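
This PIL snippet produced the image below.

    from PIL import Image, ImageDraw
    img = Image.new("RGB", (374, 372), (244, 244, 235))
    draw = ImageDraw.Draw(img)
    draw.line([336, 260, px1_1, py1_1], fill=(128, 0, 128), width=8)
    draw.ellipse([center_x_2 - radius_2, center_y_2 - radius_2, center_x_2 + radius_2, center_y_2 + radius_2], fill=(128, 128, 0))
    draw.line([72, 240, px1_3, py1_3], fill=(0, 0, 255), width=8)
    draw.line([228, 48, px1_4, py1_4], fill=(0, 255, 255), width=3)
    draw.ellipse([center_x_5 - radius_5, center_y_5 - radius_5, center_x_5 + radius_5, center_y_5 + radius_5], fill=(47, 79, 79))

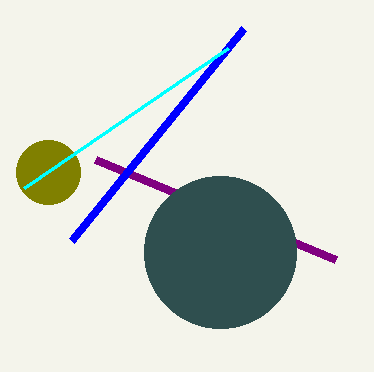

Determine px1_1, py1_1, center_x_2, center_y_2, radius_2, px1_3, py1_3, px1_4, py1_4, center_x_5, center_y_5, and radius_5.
px1_1 = 96, py1_1 = 160, center_x_2 = 48, center_y_2 = 172, radius_2 = 32, px1_3 = 244, py1_3 = 28, px1_4 = 24, py1_4 = 188, center_x_5 = 220, center_y_5 = 252, radius_5 = 76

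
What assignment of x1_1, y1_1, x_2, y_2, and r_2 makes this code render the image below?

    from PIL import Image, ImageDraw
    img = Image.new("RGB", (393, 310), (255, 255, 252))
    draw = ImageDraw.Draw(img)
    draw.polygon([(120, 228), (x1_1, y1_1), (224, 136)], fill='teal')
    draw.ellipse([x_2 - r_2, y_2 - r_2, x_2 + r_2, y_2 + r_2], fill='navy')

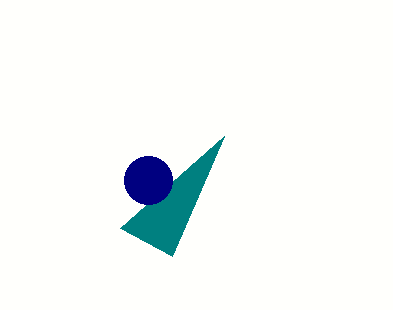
x1_1 = 172, y1_1 = 256, x_2 = 148, y_2 = 180, r_2 = 24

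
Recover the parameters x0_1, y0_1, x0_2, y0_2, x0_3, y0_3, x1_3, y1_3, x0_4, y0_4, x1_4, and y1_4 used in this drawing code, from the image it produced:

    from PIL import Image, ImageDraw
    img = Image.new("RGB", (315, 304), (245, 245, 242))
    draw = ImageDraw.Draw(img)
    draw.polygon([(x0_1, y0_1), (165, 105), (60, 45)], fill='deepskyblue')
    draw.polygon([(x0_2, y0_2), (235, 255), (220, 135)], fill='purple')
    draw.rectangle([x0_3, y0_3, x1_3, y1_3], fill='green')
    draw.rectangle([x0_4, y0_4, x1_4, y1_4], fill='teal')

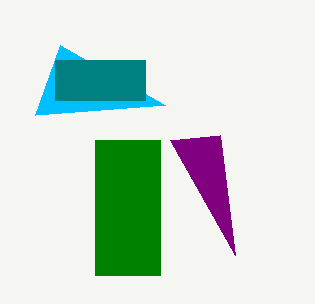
x0_1 = 35; y0_1 = 115; x0_2 = 170; y0_2 = 140; x0_3 = 95; y0_3 = 140; x1_3 = 160; y1_3 = 275; x0_4 = 55; y0_4 = 60; x1_4 = 145; y1_4 = 100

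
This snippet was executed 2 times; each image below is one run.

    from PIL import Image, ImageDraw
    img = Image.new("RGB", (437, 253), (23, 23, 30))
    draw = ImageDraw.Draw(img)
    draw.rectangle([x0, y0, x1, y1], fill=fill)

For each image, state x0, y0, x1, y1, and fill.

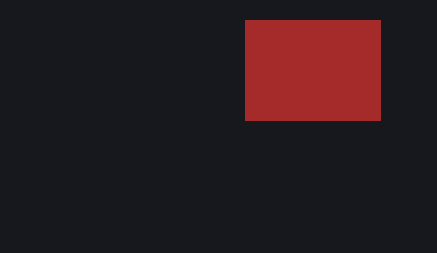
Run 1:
x0 = 245; y0 = 20; x1 = 380; y1 = 120; fill = 'brown'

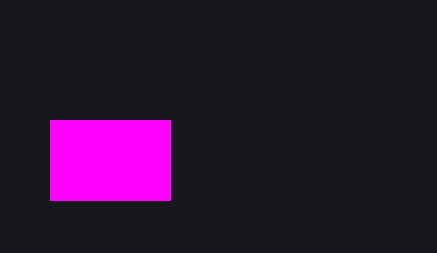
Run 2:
x0 = 50; y0 = 120; x1 = 170; y1 = 200; fill = 'magenta'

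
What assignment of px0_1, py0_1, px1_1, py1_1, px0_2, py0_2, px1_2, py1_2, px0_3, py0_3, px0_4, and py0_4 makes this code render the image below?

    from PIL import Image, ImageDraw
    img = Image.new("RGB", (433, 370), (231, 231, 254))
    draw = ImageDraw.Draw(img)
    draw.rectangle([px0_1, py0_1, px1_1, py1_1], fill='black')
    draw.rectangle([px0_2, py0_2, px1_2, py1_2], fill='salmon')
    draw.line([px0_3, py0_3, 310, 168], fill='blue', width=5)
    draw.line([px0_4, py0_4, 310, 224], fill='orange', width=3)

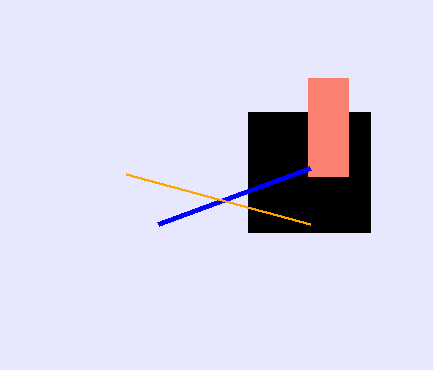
px0_1 = 248
py0_1 = 112
px1_1 = 370
py1_1 = 232
px0_2 = 308
py0_2 = 78
px1_2 = 348
py1_2 = 176
px0_3 = 158
py0_3 = 224
px0_4 = 126
py0_4 = 174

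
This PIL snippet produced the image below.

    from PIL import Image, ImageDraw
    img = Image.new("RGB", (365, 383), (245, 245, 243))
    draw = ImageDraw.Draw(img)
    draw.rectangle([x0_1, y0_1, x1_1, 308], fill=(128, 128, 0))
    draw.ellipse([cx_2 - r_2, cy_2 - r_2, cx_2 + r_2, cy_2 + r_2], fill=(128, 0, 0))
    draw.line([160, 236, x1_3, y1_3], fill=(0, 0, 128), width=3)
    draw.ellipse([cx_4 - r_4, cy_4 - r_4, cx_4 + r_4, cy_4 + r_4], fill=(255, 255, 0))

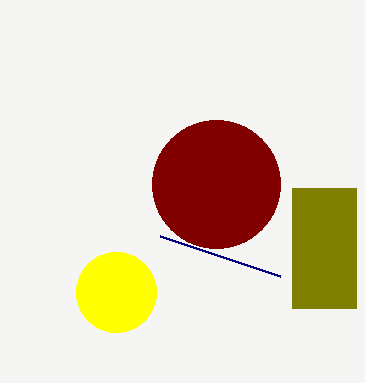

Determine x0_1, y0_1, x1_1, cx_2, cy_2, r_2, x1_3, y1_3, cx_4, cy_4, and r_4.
x0_1 = 292
y0_1 = 188
x1_1 = 356
cx_2 = 216
cy_2 = 184
r_2 = 64
x1_3 = 280
y1_3 = 276
cx_4 = 116
cy_4 = 292
r_4 = 40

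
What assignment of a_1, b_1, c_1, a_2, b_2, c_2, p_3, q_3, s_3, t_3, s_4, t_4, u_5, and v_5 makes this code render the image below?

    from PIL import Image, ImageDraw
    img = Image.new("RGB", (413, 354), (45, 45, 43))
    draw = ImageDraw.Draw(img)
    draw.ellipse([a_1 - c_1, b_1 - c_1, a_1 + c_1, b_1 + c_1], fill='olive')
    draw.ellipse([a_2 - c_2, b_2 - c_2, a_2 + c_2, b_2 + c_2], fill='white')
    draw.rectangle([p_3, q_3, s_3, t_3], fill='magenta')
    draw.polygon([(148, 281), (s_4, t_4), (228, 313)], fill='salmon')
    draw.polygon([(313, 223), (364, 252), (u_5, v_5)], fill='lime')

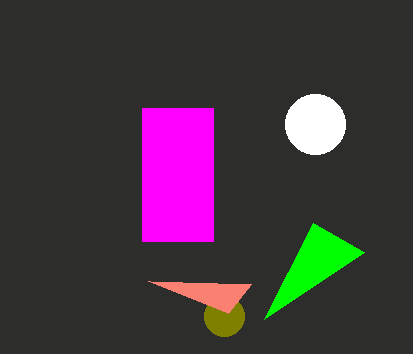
a_1 = 224
b_1 = 316
c_1 = 20
a_2 = 315
b_2 = 124
c_2 = 30
p_3 = 142
q_3 = 108
s_3 = 213
t_3 = 241
s_4 = 251
t_4 = 284
u_5 = 264
v_5 = 319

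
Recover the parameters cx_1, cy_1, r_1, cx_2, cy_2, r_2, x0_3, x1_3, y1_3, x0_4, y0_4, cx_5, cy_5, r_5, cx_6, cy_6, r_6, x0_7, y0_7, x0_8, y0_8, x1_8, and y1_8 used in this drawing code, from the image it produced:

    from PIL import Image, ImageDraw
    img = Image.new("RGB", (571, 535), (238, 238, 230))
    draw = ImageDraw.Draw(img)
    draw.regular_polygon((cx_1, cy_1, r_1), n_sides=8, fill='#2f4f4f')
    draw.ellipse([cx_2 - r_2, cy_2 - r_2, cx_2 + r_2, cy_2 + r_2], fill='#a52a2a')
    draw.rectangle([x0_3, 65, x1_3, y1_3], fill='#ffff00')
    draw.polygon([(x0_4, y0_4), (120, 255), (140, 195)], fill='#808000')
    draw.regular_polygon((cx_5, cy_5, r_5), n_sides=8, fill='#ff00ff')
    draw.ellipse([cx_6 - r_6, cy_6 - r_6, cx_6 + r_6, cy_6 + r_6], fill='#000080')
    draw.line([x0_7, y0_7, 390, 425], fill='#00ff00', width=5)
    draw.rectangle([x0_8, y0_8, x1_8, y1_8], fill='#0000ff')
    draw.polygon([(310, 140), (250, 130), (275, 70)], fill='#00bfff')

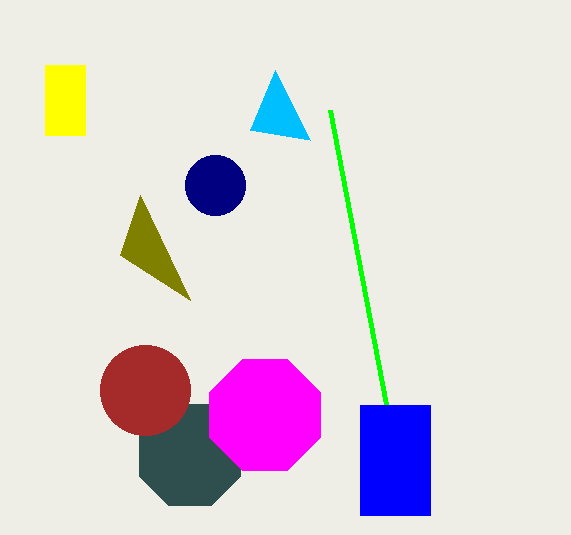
cx_1 = 190
cy_1 = 455
r_1 = 55
cx_2 = 145
cy_2 = 390
r_2 = 45
x0_3 = 45
x1_3 = 85
y1_3 = 135
x0_4 = 190
y0_4 = 300
cx_5 = 265
cy_5 = 415
r_5 = 60
cx_6 = 215
cy_6 = 185
r_6 = 30
x0_7 = 330
y0_7 = 110
x0_8 = 360
y0_8 = 405
x1_8 = 430
y1_8 = 515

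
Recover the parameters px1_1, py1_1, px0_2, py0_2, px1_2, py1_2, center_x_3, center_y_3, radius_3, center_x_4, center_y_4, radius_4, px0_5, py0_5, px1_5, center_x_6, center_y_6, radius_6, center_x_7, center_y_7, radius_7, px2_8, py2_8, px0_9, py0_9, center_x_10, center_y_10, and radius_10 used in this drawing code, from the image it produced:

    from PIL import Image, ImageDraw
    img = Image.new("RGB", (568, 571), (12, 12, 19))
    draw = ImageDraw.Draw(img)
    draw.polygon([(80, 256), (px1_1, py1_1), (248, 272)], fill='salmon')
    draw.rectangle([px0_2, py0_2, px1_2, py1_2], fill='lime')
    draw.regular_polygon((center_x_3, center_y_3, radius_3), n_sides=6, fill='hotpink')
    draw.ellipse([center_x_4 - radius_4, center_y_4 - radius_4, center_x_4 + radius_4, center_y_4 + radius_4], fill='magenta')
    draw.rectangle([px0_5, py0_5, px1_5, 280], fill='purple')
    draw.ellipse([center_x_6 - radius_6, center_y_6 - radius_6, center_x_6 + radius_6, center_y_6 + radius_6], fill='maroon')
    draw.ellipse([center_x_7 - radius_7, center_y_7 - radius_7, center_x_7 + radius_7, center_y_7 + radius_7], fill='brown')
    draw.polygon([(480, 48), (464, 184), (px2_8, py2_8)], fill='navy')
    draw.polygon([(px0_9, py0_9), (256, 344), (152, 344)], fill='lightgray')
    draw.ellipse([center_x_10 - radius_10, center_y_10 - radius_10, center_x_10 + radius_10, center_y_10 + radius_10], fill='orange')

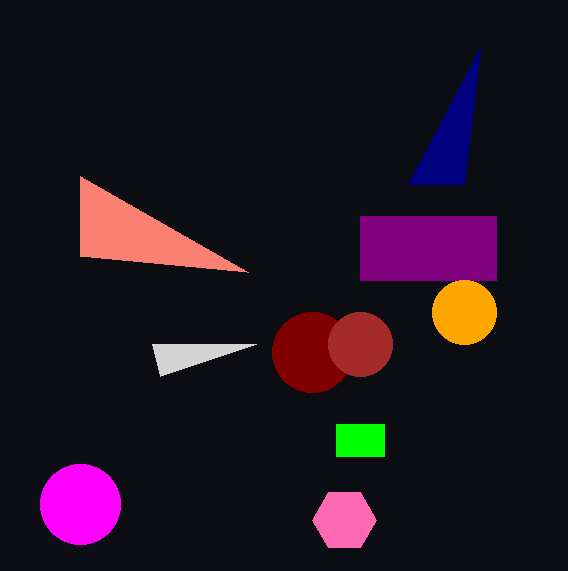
px1_1 = 80
py1_1 = 176
px0_2 = 336
py0_2 = 424
px1_2 = 384
py1_2 = 456
center_x_3 = 344
center_y_3 = 520
radius_3 = 32
center_x_4 = 80
center_y_4 = 504
radius_4 = 40
px0_5 = 360
py0_5 = 216
px1_5 = 496
center_x_6 = 312
center_y_6 = 352
radius_6 = 40
center_x_7 = 360
center_y_7 = 344
radius_7 = 32
px2_8 = 408
py2_8 = 184
px0_9 = 160
py0_9 = 376
center_x_10 = 464
center_y_10 = 312
radius_10 = 32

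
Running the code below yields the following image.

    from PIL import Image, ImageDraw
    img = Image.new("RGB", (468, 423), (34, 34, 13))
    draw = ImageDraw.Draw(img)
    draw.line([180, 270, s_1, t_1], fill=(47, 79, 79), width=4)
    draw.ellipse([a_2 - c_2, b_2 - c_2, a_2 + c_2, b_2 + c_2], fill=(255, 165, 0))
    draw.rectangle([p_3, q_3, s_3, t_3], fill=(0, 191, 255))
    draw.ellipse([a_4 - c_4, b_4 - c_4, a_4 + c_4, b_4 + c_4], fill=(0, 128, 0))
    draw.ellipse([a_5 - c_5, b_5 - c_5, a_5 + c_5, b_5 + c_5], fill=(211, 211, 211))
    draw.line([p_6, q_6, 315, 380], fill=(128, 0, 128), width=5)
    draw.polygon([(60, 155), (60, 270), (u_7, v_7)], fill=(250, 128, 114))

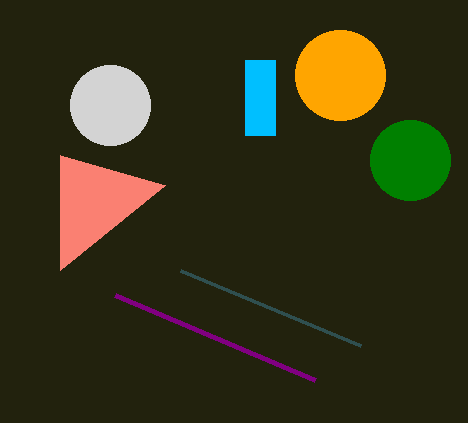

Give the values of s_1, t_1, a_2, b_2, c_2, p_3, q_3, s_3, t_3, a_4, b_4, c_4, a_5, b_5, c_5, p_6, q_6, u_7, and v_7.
s_1 = 360; t_1 = 345; a_2 = 340; b_2 = 75; c_2 = 45; p_3 = 245; q_3 = 60; s_3 = 275; t_3 = 135; a_4 = 410; b_4 = 160; c_4 = 40; a_5 = 110; b_5 = 105; c_5 = 40; p_6 = 115; q_6 = 295; u_7 = 165; v_7 = 185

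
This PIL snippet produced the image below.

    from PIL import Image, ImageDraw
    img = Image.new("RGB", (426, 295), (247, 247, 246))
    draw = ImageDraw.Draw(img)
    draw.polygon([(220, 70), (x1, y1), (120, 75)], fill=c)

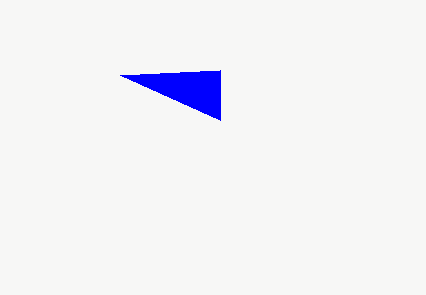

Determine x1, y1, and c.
x1 = 220
y1 = 120
c = 'blue'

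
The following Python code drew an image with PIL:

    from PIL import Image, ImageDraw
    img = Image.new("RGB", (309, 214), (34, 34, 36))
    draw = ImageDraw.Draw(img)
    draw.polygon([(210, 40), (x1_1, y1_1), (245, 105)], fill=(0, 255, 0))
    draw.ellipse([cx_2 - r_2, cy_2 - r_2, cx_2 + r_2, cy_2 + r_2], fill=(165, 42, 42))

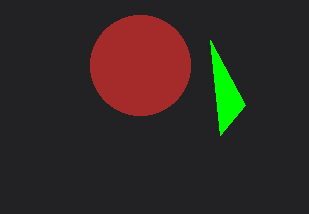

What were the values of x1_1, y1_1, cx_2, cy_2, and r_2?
x1_1 = 220, y1_1 = 135, cx_2 = 140, cy_2 = 65, r_2 = 50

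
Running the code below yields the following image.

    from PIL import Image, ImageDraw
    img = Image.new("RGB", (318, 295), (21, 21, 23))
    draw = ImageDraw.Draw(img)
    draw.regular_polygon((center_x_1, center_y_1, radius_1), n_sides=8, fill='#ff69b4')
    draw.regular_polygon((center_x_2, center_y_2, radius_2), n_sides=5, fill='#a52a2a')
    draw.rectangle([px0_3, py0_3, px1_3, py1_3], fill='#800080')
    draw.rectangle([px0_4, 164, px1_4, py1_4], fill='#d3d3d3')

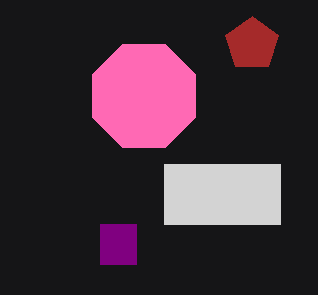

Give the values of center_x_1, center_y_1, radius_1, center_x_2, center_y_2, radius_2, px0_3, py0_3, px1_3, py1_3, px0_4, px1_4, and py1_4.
center_x_1 = 144, center_y_1 = 96, radius_1 = 56, center_x_2 = 252, center_y_2 = 44, radius_2 = 28, px0_3 = 100, py0_3 = 224, px1_3 = 136, py1_3 = 264, px0_4 = 164, px1_4 = 280, py1_4 = 224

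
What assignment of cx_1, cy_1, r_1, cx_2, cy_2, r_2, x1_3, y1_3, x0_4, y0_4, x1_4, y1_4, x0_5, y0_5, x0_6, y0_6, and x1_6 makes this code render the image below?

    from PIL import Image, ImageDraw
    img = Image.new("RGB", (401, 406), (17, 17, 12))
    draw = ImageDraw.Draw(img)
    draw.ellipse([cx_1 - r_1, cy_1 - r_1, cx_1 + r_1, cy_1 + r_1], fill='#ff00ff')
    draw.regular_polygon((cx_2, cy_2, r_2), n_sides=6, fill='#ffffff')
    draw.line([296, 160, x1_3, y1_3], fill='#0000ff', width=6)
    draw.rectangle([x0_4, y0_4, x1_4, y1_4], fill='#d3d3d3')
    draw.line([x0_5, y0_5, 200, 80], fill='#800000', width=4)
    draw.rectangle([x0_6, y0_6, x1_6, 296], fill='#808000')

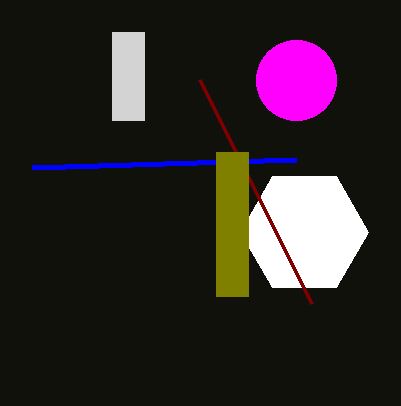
cx_1 = 296; cy_1 = 80; r_1 = 40; cx_2 = 304; cy_2 = 232; r_2 = 64; x1_3 = 32; y1_3 = 168; x0_4 = 112; y0_4 = 32; x1_4 = 144; y1_4 = 120; x0_5 = 312; y0_5 = 304; x0_6 = 216; y0_6 = 152; x1_6 = 248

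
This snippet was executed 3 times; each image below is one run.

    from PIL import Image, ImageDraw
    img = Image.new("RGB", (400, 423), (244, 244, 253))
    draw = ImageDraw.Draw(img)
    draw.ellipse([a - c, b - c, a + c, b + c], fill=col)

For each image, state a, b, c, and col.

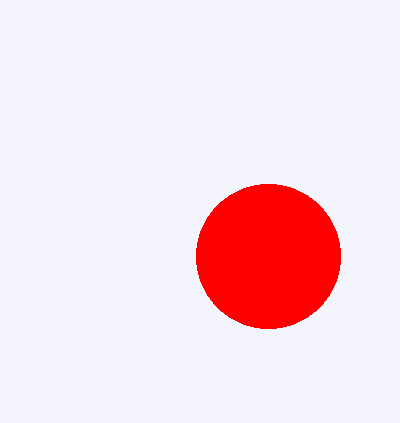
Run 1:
a = 268; b = 256; c = 72; col = 'red'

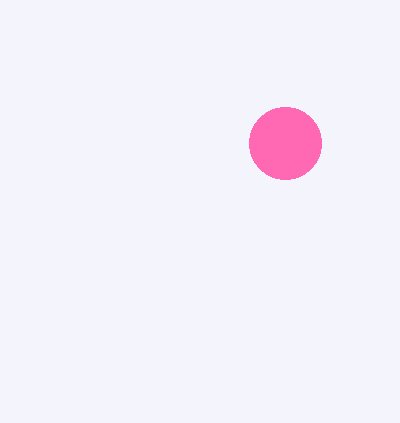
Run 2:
a = 285, b = 143, c = 36, col = 'hotpink'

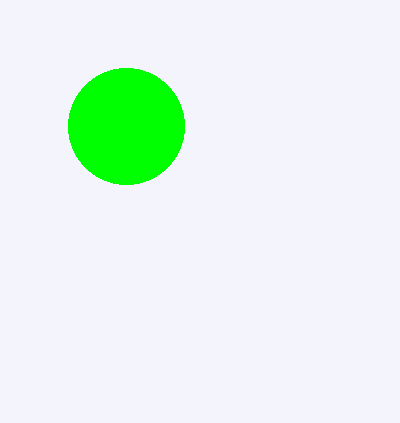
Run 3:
a = 126, b = 126, c = 58, col = 'lime'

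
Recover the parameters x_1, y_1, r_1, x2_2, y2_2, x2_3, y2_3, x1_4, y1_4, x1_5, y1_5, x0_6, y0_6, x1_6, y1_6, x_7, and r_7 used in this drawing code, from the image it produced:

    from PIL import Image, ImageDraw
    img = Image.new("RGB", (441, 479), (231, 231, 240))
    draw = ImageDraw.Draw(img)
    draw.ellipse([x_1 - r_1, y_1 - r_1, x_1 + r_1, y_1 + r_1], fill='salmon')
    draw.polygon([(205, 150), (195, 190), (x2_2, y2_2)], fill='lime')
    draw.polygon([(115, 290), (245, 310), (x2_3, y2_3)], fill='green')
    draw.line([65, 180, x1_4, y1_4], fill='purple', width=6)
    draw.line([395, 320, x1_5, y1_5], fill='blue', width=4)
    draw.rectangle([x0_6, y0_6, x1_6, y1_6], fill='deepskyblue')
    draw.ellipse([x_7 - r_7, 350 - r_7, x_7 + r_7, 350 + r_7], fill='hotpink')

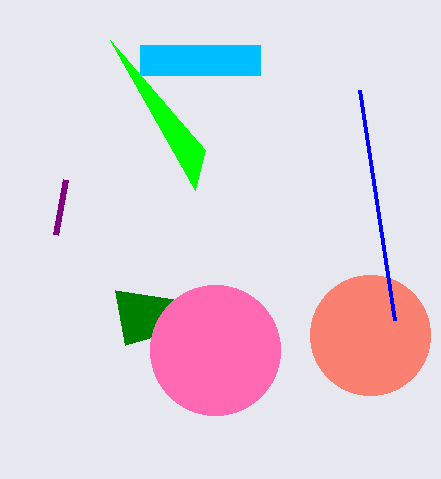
x_1 = 370, y_1 = 335, r_1 = 60, x2_2 = 110, y2_2 = 40, x2_3 = 125, y2_3 = 345, x1_4 = 55, y1_4 = 235, x1_5 = 360, y1_5 = 90, x0_6 = 140, y0_6 = 45, x1_6 = 260, y1_6 = 75, x_7 = 215, r_7 = 65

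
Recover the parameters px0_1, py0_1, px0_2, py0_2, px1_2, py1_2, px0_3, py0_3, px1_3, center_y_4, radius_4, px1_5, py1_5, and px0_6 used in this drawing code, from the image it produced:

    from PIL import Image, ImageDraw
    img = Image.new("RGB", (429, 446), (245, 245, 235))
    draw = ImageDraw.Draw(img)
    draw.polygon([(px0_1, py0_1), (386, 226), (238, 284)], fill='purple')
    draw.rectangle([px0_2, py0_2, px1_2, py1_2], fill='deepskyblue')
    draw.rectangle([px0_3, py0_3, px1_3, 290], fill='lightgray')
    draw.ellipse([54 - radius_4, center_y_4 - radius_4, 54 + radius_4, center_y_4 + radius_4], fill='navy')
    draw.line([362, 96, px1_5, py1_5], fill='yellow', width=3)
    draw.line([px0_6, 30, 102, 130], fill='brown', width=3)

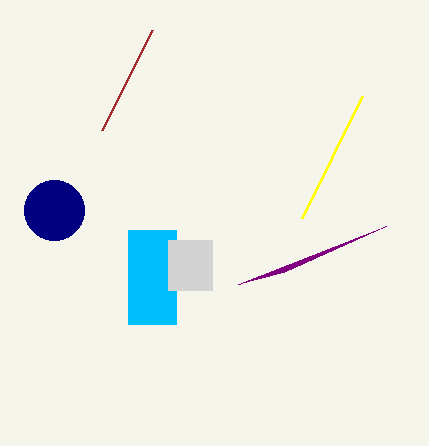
px0_1 = 284; py0_1 = 272; px0_2 = 128; py0_2 = 230; px1_2 = 176; py1_2 = 324; px0_3 = 168; py0_3 = 240; px1_3 = 212; center_y_4 = 210; radius_4 = 30; px1_5 = 302; py1_5 = 218; px0_6 = 152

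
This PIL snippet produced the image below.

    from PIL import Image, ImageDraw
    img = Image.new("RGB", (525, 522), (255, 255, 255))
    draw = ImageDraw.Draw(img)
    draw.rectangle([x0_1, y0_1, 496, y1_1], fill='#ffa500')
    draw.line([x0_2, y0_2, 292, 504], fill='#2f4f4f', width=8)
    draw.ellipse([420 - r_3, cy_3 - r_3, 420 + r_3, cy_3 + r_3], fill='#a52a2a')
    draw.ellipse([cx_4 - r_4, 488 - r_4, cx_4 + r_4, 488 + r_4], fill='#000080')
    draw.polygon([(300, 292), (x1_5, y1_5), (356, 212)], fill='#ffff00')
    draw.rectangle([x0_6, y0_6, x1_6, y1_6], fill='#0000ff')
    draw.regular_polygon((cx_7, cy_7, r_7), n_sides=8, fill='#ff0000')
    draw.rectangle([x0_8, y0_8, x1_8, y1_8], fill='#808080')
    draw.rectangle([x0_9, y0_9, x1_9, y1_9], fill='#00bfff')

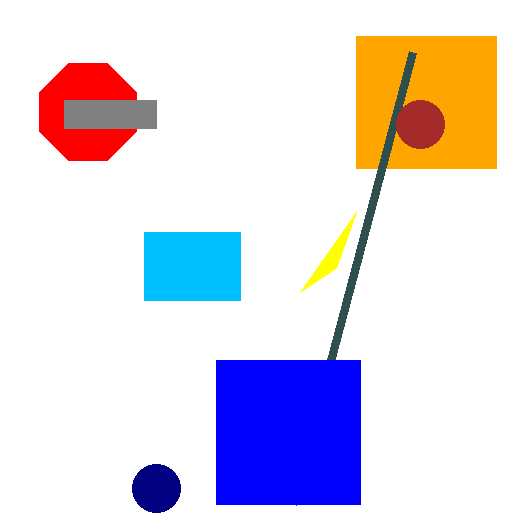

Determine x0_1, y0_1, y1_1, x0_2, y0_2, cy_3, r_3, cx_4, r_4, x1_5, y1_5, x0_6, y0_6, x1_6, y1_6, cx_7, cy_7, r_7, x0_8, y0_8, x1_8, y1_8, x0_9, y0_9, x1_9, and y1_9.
x0_1 = 356
y0_1 = 36
y1_1 = 168
x0_2 = 412
y0_2 = 52
cy_3 = 124
r_3 = 24
cx_4 = 156
r_4 = 24
x1_5 = 336
y1_5 = 268
x0_6 = 216
y0_6 = 360
x1_6 = 360
y1_6 = 504
cx_7 = 88
cy_7 = 112
r_7 = 52
x0_8 = 64
y0_8 = 100
x1_8 = 156
y1_8 = 128
x0_9 = 144
y0_9 = 232
x1_9 = 240
y1_9 = 300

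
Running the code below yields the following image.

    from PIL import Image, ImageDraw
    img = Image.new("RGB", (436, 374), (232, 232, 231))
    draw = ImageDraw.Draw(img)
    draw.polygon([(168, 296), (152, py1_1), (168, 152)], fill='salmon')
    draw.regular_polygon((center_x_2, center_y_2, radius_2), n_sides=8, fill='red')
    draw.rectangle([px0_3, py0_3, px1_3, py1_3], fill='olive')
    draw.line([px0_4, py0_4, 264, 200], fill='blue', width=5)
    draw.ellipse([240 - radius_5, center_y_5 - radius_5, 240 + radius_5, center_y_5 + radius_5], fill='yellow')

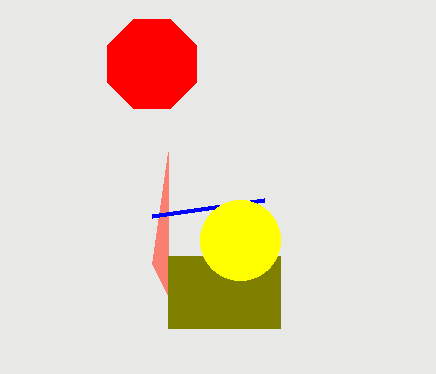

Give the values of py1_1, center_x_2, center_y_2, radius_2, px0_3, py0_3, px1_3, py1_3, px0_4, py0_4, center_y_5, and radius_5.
py1_1 = 264
center_x_2 = 152
center_y_2 = 64
radius_2 = 48
px0_3 = 168
py0_3 = 256
px1_3 = 280
py1_3 = 328
px0_4 = 152
py0_4 = 216
center_y_5 = 240
radius_5 = 40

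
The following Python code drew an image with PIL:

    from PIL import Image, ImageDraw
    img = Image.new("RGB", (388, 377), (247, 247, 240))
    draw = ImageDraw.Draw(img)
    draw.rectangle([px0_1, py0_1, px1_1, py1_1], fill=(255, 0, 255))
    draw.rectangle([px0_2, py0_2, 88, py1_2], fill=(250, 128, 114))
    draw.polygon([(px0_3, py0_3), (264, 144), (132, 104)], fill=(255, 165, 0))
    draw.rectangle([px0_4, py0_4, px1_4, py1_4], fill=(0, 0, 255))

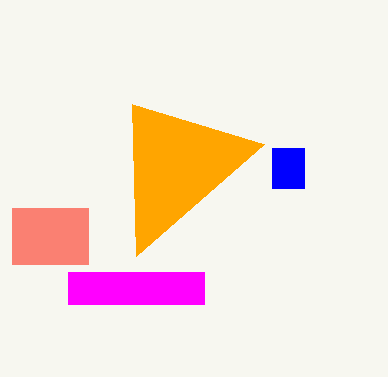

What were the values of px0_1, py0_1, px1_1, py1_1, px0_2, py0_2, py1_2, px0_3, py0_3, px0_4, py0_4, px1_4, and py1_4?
px0_1 = 68
py0_1 = 272
px1_1 = 204
py1_1 = 304
px0_2 = 12
py0_2 = 208
py1_2 = 264
px0_3 = 136
py0_3 = 256
px0_4 = 272
py0_4 = 148
px1_4 = 304
py1_4 = 188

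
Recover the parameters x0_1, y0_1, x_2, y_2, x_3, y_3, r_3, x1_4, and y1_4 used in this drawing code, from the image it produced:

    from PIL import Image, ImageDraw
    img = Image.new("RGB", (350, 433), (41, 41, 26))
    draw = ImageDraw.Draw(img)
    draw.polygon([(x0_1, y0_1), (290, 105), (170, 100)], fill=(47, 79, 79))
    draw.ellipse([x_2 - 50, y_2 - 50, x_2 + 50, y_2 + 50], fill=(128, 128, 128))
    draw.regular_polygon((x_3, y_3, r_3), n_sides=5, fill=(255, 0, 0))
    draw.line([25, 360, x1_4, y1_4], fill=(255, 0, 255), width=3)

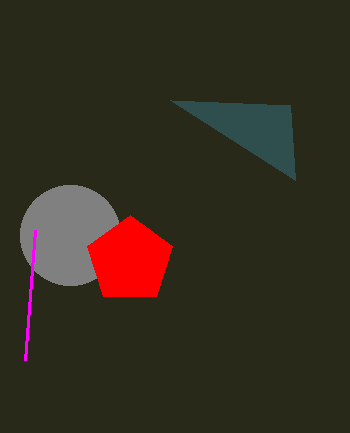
x0_1 = 295
y0_1 = 180
x_2 = 70
y_2 = 235
x_3 = 130
y_3 = 260
r_3 = 45
x1_4 = 35
y1_4 = 230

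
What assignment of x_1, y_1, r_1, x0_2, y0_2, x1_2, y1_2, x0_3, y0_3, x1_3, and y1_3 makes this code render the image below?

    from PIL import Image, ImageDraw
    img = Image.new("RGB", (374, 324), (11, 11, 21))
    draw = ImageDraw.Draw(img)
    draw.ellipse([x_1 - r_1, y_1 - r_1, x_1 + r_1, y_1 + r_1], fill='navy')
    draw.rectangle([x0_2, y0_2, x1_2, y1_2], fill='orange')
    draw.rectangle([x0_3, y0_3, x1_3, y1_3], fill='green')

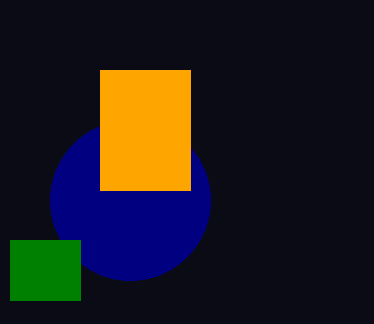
x_1 = 130; y_1 = 200; r_1 = 80; x0_2 = 100; y0_2 = 70; x1_2 = 190; y1_2 = 190; x0_3 = 10; y0_3 = 240; x1_3 = 80; y1_3 = 300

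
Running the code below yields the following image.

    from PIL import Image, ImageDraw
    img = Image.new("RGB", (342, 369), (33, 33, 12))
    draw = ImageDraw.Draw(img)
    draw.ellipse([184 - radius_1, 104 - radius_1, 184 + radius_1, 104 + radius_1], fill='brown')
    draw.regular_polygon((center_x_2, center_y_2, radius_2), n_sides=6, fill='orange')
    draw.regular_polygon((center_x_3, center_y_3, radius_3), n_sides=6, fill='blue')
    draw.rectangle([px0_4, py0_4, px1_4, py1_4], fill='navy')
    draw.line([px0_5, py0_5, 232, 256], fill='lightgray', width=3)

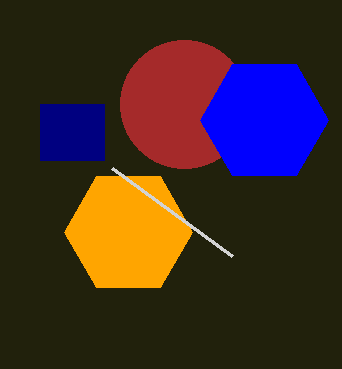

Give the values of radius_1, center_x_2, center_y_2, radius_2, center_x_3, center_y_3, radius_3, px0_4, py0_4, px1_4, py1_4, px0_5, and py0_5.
radius_1 = 64; center_x_2 = 128; center_y_2 = 232; radius_2 = 64; center_x_3 = 264; center_y_3 = 120; radius_3 = 64; px0_4 = 40; py0_4 = 104; px1_4 = 104; py1_4 = 160; px0_5 = 112; py0_5 = 168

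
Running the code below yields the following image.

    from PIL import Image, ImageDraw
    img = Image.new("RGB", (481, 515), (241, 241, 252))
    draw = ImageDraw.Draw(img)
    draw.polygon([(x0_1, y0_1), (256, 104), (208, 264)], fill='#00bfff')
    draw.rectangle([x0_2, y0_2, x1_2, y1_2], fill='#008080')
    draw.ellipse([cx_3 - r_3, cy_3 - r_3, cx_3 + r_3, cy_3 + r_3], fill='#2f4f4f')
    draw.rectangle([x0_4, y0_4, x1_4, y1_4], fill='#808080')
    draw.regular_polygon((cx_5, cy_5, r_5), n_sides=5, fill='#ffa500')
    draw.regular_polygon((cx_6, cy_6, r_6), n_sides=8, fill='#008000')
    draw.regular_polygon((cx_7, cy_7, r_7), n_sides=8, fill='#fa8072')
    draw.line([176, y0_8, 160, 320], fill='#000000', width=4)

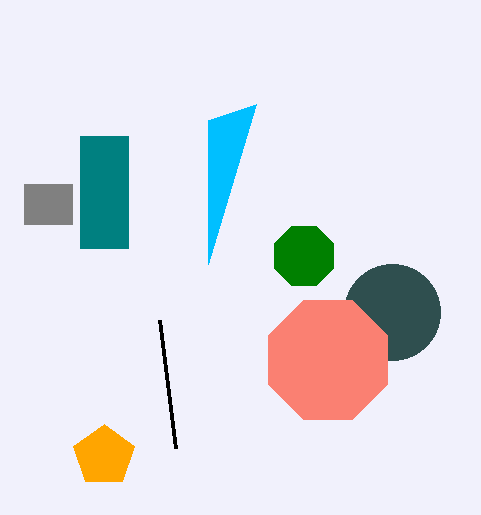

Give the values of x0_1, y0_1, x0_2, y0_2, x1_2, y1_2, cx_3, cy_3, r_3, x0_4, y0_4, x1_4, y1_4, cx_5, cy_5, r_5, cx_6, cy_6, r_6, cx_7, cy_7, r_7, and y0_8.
x0_1 = 208; y0_1 = 120; x0_2 = 80; y0_2 = 136; x1_2 = 128; y1_2 = 248; cx_3 = 392; cy_3 = 312; r_3 = 48; x0_4 = 24; y0_4 = 184; x1_4 = 72; y1_4 = 224; cx_5 = 104; cy_5 = 456; r_5 = 32; cx_6 = 304; cy_6 = 256; r_6 = 32; cx_7 = 328; cy_7 = 360; r_7 = 64; y0_8 = 448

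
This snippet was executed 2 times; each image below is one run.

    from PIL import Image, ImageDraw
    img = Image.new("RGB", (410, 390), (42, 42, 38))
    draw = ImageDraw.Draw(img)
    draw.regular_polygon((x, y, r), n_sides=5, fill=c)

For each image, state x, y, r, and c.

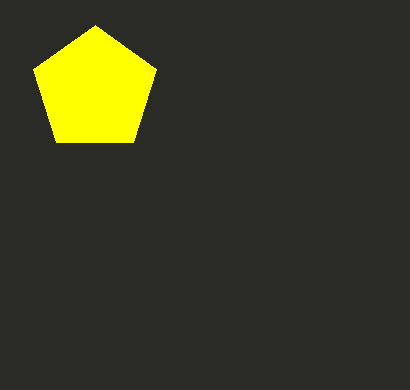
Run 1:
x = 95
y = 90
r = 65
c = 'yellow'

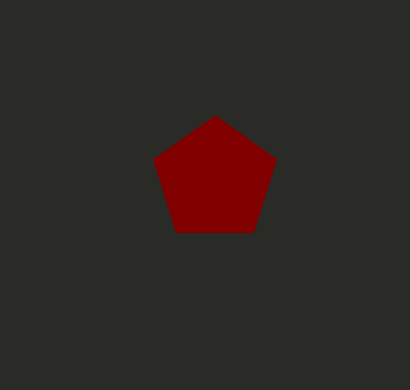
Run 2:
x = 215
y = 180
r = 65
c = 'maroon'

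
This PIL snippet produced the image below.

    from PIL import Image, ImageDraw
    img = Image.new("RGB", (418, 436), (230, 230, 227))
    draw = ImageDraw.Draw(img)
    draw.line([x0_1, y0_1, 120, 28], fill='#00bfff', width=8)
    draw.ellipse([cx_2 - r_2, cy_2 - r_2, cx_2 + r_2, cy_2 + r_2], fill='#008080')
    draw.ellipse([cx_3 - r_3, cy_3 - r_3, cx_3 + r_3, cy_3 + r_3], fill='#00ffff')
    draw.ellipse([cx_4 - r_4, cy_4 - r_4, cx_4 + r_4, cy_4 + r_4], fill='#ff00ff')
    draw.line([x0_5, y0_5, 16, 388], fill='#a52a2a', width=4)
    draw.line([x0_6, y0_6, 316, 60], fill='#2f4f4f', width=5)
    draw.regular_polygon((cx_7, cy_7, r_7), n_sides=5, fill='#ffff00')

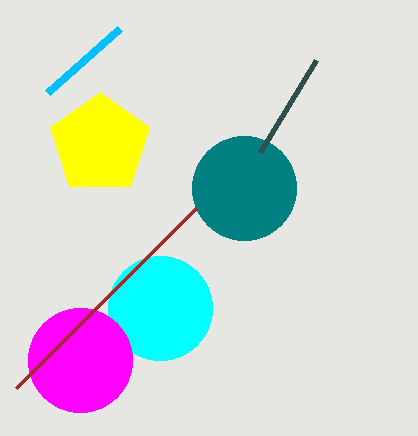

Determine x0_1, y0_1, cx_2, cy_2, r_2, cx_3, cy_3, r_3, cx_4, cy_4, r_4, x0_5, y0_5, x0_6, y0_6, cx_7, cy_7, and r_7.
x0_1 = 48, y0_1 = 92, cx_2 = 244, cy_2 = 188, r_2 = 52, cx_3 = 160, cy_3 = 308, r_3 = 52, cx_4 = 80, cy_4 = 360, r_4 = 52, x0_5 = 196, y0_5 = 208, x0_6 = 260, y0_6 = 152, cx_7 = 100, cy_7 = 144, r_7 = 52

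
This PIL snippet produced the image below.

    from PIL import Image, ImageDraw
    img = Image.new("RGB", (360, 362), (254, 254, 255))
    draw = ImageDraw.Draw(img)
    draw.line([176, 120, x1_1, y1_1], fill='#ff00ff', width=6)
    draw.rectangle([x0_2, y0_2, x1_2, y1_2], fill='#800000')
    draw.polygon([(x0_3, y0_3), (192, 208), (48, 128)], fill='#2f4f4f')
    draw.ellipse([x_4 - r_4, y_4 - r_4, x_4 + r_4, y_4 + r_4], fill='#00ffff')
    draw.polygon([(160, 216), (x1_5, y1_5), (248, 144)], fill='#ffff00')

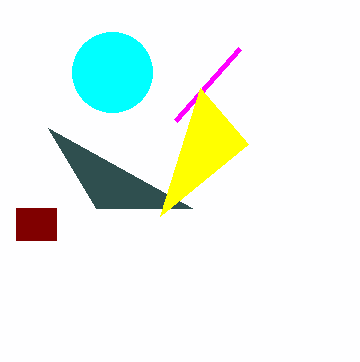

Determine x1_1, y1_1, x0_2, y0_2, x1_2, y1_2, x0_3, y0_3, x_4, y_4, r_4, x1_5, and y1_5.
x1_1 = 240
y1_1 = 48
x0_2 = 16
y0_2 = 208
x1_2 = 56
y1_2 = 240
x0_3 = 96
y0_3 = 208
x_4 = 112
y_4 = 72
r_4 = 40
x1_5 = 200
y1_5 = 88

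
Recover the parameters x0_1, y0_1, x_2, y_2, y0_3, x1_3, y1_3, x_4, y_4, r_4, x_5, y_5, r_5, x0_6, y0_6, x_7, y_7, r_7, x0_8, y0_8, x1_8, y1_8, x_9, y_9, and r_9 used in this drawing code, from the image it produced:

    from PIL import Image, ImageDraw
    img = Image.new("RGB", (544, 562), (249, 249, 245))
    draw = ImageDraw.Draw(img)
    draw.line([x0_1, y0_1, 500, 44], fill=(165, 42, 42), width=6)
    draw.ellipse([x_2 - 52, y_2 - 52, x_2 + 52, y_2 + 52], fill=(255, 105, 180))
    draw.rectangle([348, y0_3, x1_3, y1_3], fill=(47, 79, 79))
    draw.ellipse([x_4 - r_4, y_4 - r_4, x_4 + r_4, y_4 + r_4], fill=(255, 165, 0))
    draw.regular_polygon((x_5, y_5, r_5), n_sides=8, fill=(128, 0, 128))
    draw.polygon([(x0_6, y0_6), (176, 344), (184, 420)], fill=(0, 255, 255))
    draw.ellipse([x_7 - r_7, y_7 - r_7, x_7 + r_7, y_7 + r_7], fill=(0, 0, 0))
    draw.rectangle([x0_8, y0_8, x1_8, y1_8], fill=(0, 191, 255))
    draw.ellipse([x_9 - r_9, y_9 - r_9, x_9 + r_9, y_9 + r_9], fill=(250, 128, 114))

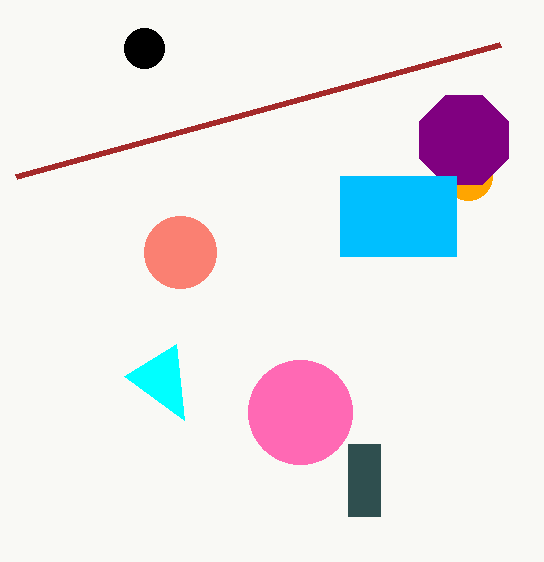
x0_1 = 16
y0_1 = 176
x_2 = 300
y_2 = 412
y0_3 = 444
x1_3 = 380
y1_3 = 516
x_4 = 468
y_4 = 176
r_4 = 24
x_5 = 464
y_5 = 140
r_5 = 48
x0_6 = 124
y0_6 = 376
x_7 = 144
y_7 = 48
r_7 = 20
x0_8 = 340
y0_8 = 176
x1_8 = 456
y1_8 = 256
x_9 = 180
y_9 = 252
r_9 = 36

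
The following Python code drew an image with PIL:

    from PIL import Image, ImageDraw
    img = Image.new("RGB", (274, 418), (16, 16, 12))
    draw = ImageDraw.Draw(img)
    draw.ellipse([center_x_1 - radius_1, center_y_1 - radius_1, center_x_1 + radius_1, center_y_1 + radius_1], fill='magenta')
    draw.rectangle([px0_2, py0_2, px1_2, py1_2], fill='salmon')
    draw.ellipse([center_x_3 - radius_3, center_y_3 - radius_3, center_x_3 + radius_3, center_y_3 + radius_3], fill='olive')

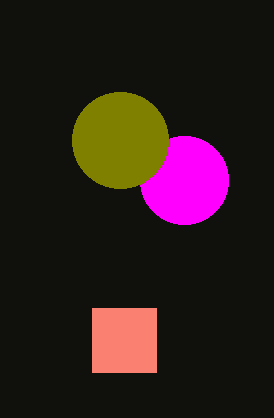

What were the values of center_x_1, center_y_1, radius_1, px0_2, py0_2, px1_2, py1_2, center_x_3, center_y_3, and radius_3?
center_x_1 = 184; center_y_1 = 180; radius_1 = 44; px0_2 = 92; py0_2 = 308; px1_2 = 156; py1_2 = 372; center_x_3 = 120; center_y_3 = 140; radius_3 = 48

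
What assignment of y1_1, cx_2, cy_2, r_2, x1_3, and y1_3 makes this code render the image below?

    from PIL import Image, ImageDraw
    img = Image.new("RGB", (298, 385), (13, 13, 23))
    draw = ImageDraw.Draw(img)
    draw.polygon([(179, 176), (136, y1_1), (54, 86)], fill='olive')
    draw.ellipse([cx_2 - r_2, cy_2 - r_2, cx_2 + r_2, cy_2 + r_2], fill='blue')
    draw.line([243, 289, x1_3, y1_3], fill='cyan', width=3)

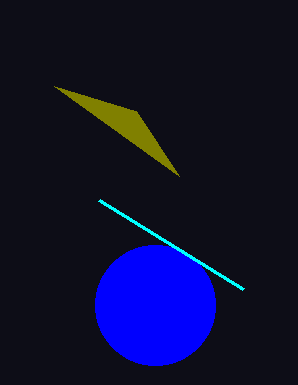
y1_1 = 111; cx_2 = 155; cy_2 = 305; r_2 = 60; x1_3 = 99; y1_3 = 200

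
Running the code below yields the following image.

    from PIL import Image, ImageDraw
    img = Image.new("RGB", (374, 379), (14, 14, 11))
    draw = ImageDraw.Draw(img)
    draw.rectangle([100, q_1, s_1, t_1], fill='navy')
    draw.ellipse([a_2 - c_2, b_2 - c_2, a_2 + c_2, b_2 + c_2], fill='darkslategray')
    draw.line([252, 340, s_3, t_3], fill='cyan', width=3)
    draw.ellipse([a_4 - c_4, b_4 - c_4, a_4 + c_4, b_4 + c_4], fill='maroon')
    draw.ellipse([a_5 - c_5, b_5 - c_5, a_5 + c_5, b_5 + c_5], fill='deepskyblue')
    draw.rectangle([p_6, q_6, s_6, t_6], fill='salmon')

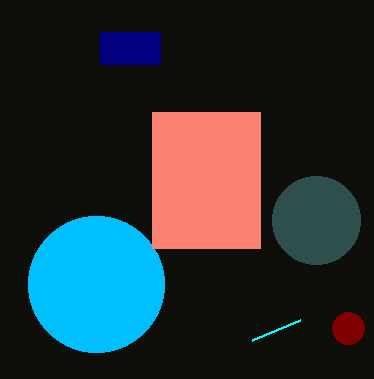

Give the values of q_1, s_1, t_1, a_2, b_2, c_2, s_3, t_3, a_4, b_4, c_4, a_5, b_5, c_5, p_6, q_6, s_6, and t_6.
q_1 = 32
s_1 = 160
t_1 = 64
a_2 = 316
b_2 = 220
c_2 = 44
s_3 = 300
t_3 = 320
a_4 = 348
b_4 = 328
c_4 = 16
a_5 = 96
b_5 = 284
c_5 = 68
p_6 = 152
q_6 = 112
s_6 = 260
t_6 = 248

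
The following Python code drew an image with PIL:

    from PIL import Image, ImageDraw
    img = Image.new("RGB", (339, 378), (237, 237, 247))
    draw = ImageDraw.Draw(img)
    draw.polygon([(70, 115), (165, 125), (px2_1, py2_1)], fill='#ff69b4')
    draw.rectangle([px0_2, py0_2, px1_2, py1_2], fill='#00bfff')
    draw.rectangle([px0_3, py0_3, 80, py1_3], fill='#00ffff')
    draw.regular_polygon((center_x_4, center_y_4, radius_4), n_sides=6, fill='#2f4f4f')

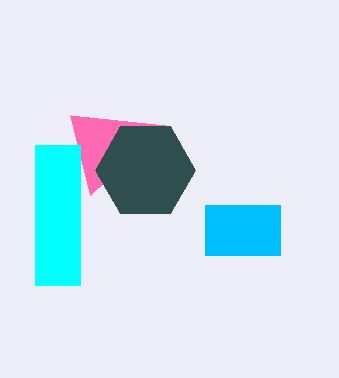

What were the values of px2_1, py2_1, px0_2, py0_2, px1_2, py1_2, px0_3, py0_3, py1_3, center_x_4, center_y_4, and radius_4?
px2_1 = 90, py2_1 = 195, px0_2 = 205, py0_2 = 205, px1_2 = 280, py1_2 = 255, px0_3 = 35, py0_3 = 145, py1_3 = 285, center_x_4 = 145, center_y_4 = 170, radius_4 = 50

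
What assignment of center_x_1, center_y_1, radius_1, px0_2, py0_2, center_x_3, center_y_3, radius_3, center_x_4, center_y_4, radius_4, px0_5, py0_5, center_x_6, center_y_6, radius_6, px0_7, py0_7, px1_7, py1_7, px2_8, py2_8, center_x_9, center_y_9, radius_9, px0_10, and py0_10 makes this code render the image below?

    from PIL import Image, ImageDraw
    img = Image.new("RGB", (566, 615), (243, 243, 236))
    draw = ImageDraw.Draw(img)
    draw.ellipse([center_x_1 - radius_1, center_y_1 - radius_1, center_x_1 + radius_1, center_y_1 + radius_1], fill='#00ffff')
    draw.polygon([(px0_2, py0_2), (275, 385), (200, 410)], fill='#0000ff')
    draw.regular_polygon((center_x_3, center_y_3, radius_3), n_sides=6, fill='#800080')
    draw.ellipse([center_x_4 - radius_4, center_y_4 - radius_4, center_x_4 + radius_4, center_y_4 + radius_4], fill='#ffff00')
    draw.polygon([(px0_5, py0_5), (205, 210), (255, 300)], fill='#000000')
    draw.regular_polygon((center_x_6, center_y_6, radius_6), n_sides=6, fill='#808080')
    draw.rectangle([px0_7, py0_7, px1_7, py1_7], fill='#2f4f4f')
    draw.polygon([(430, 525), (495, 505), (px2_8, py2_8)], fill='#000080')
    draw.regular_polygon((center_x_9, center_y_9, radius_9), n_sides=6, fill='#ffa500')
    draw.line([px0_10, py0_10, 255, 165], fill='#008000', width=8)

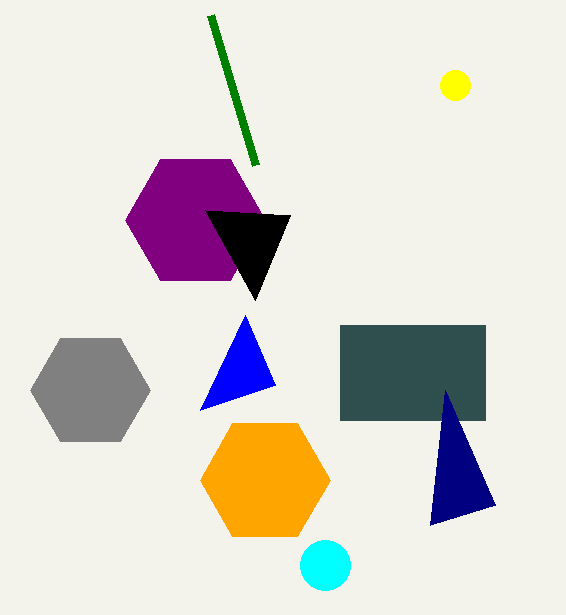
center_x_1 = 325
center_y_1 = 565
radius_1 = 25
px0_2 = 245
py0_2 = 315
center_x_3 = 195
center_y_3 = 220
radius_3 = 70
center_x_4 = 455
center_y_4 = 85
radius_4 = 15
px0_5 = 290
py0_5 = 215
center_x_6 = 90
center_y_6 = 390
radius_6 = 60
px0_7 = 340
py0_7 = 325
px1_7 = 485
py1_7 = 420
px2_8 = 445
py2_8 = 390
center_x_9 = 265
center_y_9 = 480
radius_9 = 65
px0_10 = 210
py0_10 = 15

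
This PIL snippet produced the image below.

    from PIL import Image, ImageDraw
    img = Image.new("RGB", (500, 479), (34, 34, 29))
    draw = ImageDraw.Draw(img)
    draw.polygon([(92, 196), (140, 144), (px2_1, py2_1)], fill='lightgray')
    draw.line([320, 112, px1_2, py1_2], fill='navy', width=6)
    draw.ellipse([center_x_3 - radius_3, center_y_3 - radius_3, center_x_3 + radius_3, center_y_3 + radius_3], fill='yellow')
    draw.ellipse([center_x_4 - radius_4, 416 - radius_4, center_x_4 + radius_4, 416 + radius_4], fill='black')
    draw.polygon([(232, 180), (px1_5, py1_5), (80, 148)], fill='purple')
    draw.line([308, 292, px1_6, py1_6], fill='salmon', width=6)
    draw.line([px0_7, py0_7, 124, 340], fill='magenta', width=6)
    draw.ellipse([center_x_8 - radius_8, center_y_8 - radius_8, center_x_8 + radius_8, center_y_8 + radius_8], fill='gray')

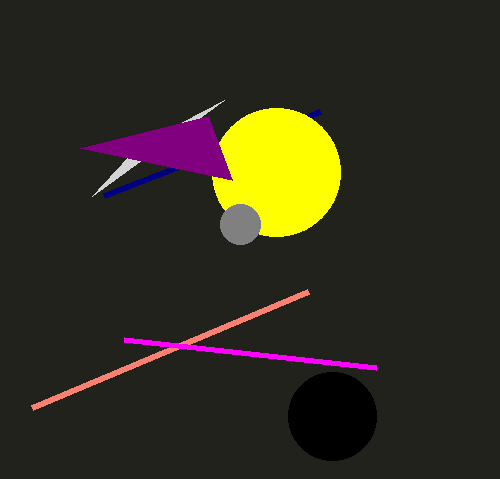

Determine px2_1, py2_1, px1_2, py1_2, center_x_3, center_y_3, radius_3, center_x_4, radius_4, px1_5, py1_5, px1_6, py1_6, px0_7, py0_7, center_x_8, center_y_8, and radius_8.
px2_1 = 224; py2_1 = 100; px1_2 = 104; py1_2 = 196; center_x_3 = 276; center_y_3 = 172; radius_3 = 64; center_x_4 = 332; radius_4 = 44; px1_5 = 208; py1_5 = 116; px1_6 = 32; py1_6 = 408; px0_7 = 376; py0_7 = 368; center_x_8 = 240; center_y_8 = 224; radius_8 = 20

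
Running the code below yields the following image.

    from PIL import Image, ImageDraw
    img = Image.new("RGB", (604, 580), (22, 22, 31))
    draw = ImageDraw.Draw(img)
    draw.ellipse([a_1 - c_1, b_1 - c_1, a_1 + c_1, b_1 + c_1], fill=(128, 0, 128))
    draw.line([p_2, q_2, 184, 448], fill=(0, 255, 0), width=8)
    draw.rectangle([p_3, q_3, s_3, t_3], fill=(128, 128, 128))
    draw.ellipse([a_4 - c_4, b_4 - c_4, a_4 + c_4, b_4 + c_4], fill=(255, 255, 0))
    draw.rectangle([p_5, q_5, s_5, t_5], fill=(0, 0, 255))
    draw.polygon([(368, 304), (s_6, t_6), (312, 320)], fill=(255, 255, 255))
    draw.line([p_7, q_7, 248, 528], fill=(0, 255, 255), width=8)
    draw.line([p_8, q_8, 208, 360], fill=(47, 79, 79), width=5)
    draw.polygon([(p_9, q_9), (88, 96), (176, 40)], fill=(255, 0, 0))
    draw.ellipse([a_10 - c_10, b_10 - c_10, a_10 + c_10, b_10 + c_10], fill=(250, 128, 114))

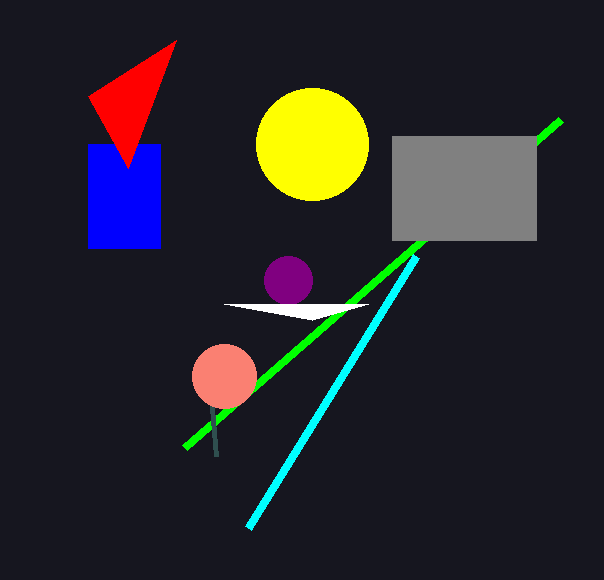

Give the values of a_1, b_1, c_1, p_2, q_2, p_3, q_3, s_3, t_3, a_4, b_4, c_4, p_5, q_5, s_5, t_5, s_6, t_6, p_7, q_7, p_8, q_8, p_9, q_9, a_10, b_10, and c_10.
a_1 = 288; b_1 = 280; c_1 = 24; p_2 = 560; q_2 = 120; p_3 = 392; q_3 = 136; s_3 = 536; t_3 = 240; a_4 = 312; b_4 = 144; c_4 = 56; p_5 = 88; q_5 = 144; s_5 = 160; t_5 = 248; s_6 = 224; t_6 = 304; p_7 = 416; q_7 = 256; p_8 = 216; q_8 = 456; p_9 = 128; q_9 = 168; a_10 = 224; b_10 = 376; c_10 = 32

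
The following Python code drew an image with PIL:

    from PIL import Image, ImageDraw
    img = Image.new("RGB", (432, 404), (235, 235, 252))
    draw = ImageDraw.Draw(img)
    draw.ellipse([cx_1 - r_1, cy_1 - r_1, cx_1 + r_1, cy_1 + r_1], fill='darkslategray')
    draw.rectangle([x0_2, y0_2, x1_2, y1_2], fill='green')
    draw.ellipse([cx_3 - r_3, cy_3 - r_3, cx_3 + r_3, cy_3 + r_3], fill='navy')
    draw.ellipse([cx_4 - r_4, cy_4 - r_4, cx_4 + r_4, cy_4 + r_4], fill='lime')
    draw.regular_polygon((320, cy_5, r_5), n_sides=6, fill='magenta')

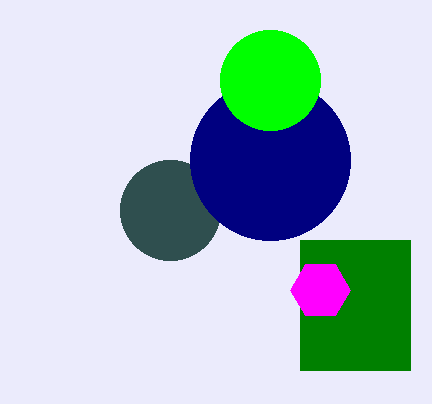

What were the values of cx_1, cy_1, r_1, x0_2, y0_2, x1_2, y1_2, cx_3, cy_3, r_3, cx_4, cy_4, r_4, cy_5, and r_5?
cx_1 = 170; cy_1 = 210; r_1 = 50; x0_2 = 300; y0_2 = 240; x1_2 = 410; y1_2 = 370; cx_3 = 270; cy_3 = 160; r_3 = 80; cx_4 = 270; cy_4 = 80; r_4 = 50; cy_5 = 290; r_5 = 30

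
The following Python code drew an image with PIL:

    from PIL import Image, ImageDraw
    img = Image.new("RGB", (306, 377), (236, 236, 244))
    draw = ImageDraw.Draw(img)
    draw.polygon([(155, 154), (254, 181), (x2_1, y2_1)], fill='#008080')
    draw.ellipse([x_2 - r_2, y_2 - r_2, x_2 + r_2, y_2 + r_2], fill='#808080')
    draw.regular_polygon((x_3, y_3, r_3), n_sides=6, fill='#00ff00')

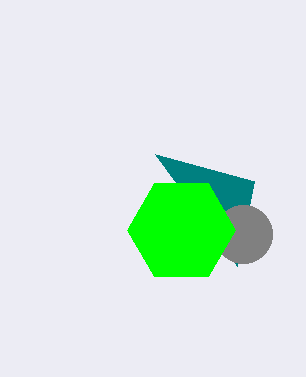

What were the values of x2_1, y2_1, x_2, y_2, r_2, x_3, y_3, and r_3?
x2_1 = 237; y2_1 = 266; x_2 = 243; y_2 = 234; r_2 = 29; x_3 = 181; y_3 = 230; r_3 = 54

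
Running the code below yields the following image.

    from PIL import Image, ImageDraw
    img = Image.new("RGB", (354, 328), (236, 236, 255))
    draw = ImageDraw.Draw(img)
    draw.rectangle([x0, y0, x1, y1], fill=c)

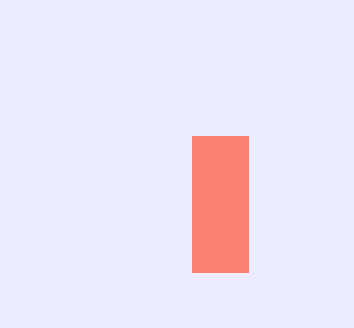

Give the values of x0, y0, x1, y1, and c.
x0 = 192, y0 = 136, x1 = 248, y1 = 272, c = 'salmon'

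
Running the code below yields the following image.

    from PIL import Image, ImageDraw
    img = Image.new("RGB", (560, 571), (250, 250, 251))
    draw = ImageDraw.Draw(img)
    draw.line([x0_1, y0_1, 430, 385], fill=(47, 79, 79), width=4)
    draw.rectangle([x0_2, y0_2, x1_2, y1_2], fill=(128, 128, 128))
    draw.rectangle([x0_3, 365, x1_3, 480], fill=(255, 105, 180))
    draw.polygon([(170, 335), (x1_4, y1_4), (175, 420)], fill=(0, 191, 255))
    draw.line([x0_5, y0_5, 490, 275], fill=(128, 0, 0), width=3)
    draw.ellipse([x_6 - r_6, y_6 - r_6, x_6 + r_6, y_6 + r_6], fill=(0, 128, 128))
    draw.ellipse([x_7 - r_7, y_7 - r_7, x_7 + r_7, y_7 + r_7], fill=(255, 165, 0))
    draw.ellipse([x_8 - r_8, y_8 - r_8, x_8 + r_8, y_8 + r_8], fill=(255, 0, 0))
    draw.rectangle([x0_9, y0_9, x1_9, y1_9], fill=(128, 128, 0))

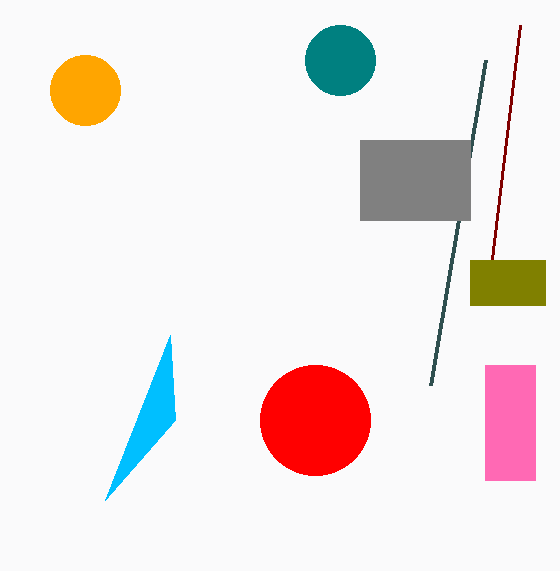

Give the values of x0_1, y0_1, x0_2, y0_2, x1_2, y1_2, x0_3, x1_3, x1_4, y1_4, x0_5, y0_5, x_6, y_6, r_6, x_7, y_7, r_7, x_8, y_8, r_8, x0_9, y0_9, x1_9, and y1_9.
x0_1 = 485; y0_1 = 60; x0_2 = 360; y0_2 = 140; x1_2 = 470; y1_2 = 220; x0_3 = 485; x1_3 = 535; x1_4 = 105; y1_4 = 500; x0_5 = 520; y0_5 = 25; x_6 = 340; y_6 = 60; r_6 = 35; x_7 = 85; y_7 = 90; r_7 = 35; x_8 = 315; y_8 = 420; r_8 = 55; x0_9 = 470; y0_9 = 260; x1_9 = 545; y1_9 = 305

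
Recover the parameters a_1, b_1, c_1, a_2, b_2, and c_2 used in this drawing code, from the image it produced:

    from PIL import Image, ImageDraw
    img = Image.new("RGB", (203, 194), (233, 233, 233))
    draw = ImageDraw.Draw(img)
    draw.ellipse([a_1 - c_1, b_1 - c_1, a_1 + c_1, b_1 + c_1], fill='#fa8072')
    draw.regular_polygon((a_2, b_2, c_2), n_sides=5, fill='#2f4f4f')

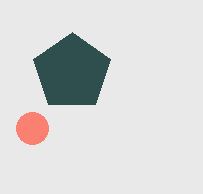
a_1 = 32
b_1 = 128
c_1 = 16
a_2 = 72
b_2 = 72
c_2 = 40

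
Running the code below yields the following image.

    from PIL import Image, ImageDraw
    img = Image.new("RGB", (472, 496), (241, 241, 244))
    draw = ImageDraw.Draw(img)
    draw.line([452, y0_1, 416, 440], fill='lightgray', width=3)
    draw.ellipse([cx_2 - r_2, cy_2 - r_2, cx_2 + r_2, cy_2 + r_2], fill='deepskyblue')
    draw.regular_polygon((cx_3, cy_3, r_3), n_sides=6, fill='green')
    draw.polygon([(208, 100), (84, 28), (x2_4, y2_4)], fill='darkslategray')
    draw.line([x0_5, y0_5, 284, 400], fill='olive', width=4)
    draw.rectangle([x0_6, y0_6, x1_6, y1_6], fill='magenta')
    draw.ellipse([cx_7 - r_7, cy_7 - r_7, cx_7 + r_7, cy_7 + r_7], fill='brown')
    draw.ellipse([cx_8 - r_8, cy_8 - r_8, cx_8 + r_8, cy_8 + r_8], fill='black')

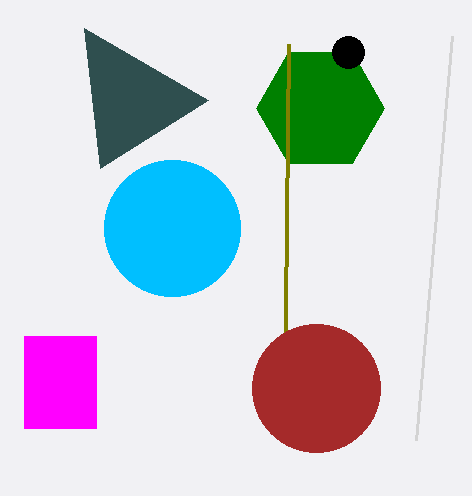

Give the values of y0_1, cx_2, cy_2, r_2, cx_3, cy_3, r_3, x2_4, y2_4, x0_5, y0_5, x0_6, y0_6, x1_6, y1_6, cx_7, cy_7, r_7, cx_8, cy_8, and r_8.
y0_1 = 36; cx_2 = 172; cy_2 = 228; r_2 = 68; cx_3 = 320; cy_3 = 108; r_3 = 64; x2_4 = 100; y2_4 = 168; x0_5 = 288; y0_5 = 44; x0_6 = 24; y0_6 = 336; x1_6 = 96; y1_6 = 428; cx_7 = 316; cy_7 = 388; r_7 = 64; cx_8 = 348; cy_8 = 52; r_8 = 16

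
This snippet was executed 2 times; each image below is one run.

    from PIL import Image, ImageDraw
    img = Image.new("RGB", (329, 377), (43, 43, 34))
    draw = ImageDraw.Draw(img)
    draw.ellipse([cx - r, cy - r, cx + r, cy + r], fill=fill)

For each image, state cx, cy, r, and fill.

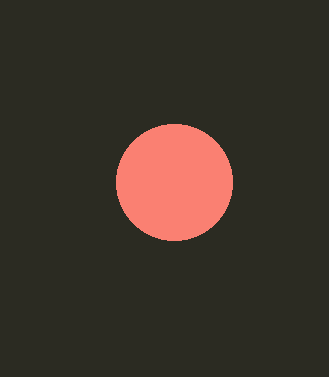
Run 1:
cx = 174, cy = 182, r = 58, fill = 'salmon'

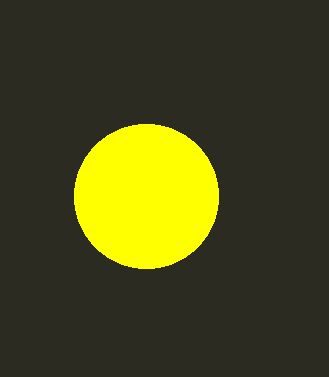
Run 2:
cx = 146
cy = 196
r = 72
fill = 'yellow'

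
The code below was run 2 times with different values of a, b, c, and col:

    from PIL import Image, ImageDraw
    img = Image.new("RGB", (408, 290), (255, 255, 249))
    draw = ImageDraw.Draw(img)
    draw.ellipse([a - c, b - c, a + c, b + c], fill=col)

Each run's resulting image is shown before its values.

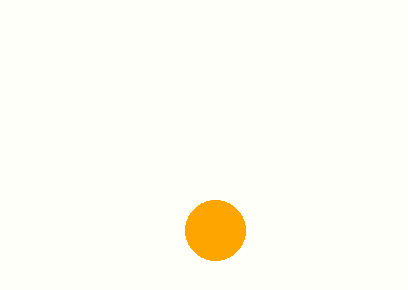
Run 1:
a = 215, b = 230, c = 30, col = 'orange'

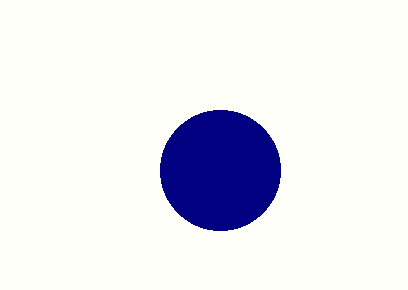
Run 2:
a = 220; b = 170; c = 60; col = 'navy'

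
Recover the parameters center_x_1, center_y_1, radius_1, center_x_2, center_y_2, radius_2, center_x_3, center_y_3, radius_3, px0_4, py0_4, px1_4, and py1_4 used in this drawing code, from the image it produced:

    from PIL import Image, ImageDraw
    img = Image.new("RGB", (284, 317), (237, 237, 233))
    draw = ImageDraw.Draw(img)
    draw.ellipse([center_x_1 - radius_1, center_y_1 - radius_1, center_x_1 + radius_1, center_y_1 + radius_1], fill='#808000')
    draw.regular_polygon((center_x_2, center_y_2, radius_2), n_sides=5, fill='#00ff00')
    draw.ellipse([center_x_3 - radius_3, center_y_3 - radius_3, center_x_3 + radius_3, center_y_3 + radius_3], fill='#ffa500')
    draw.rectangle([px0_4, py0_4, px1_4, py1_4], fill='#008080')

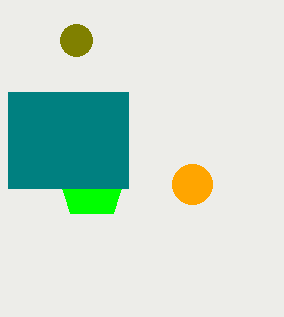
center_x_1 = 76, center_y_1 = 40, radius_1 = 16, center_x_2 = 92, center_y_2 = 184, radius_2 = 36, center_x_3 = 192, center_y_3 = 184, radius_3 = 20, px0_4 = 8, py0_4 = 92, px1_4 = 128, py1_4 = 188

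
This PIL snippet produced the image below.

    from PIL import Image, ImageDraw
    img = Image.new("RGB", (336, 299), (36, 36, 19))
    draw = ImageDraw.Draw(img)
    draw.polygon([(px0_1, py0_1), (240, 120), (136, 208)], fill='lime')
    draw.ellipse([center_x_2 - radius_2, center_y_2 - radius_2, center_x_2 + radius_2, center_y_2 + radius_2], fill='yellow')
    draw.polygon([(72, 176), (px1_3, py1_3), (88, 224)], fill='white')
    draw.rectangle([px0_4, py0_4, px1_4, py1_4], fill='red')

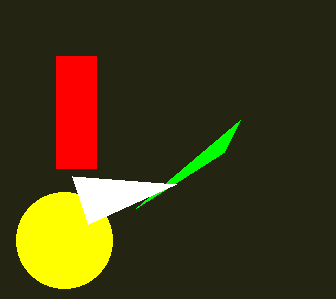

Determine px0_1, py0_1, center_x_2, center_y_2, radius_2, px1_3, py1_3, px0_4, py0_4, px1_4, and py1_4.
px0_1 = 224, py0_1 = 152, center_x_2 = 64, center_y_2 = 240, radius_2 = 48, px1_3 = 176, py1_3 = 184, px0_4 = 56, py0_4 = 56, px1_4 = 96, py1_4 = 168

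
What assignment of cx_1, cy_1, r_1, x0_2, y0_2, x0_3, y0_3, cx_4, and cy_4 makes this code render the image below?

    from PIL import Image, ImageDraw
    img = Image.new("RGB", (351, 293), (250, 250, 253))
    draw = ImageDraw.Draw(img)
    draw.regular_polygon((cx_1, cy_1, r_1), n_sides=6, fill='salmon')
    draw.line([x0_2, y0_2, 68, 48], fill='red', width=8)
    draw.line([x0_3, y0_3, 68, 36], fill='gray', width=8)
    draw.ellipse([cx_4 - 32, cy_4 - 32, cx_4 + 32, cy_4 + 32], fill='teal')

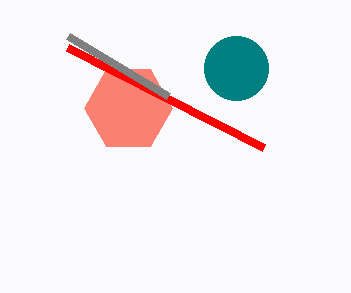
cx_1 = 128, cy_1 = 108, r_1 = 44, x0_2 = 264, y0_2 = 148, x0_3 = 168, y0_3 = 96, cx_4 = 236, cy_4 = 68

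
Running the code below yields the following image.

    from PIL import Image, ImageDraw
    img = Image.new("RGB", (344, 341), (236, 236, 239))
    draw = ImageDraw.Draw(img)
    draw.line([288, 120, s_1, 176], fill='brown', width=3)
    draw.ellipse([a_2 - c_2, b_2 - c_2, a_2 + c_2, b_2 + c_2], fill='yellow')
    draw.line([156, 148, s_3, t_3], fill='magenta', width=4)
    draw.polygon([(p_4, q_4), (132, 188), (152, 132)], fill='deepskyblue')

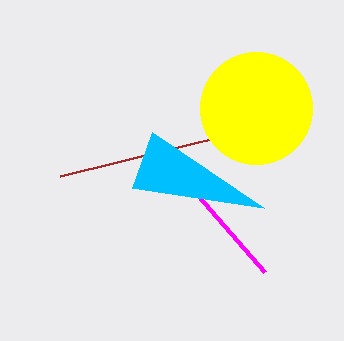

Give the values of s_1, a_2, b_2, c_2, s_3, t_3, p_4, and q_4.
s_1 = 60, a_2 = 256, b_2 = 108, c_2 = 56, s_3 = 264, t_3 = 272, p_4 = 264, q_4 = 208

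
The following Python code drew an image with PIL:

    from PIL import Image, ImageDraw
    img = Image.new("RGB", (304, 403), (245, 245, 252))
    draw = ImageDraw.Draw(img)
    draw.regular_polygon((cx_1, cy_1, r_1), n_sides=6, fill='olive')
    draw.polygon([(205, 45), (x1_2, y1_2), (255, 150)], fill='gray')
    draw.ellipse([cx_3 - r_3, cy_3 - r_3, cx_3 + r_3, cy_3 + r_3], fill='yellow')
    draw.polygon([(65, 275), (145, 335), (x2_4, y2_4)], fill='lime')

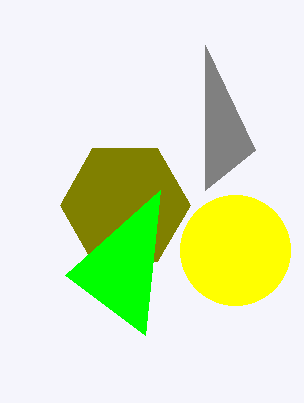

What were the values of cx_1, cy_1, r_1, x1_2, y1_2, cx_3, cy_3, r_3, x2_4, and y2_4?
cx_1 = 125
cy_1 = 205
r_1 = 65
x1_2 = 205
y1_2 = 190
cx_3 = 235
cy_3 = 250
r_3 = 55
x2_4 = 160
y2_4 = 190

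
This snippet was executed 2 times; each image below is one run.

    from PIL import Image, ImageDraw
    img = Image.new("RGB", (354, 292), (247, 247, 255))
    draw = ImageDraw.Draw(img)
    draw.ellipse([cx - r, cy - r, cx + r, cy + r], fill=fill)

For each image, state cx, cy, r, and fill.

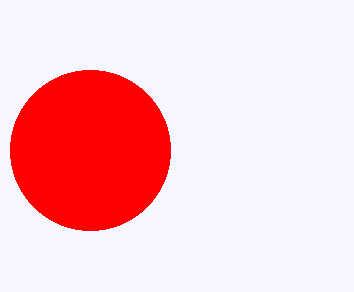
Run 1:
cx = 90
cy = 150
r = 80
fill = 'red'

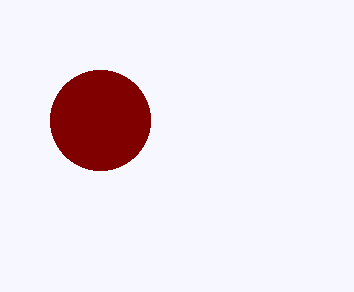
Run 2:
cx = 100, cy = 120, r = 50, fill = 'maroon'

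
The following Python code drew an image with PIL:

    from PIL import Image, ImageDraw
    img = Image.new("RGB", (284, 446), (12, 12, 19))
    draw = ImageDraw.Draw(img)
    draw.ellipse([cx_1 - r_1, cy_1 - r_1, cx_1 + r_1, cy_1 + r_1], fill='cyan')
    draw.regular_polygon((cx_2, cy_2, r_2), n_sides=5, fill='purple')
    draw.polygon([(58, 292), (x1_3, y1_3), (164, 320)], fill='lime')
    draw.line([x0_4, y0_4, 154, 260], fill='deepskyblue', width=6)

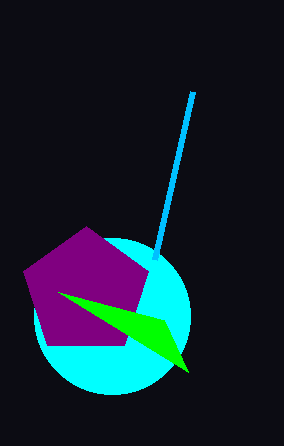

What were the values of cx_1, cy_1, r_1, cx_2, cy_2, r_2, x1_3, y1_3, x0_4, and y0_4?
cx_1 = 112, cy_1 = 316, r_1 = 78, cx_2 = 86, cy_2 = 292, r_2 = 66, x1_3 = 188, y1_3 = 372, x0_4 = 192, y0_4 = 92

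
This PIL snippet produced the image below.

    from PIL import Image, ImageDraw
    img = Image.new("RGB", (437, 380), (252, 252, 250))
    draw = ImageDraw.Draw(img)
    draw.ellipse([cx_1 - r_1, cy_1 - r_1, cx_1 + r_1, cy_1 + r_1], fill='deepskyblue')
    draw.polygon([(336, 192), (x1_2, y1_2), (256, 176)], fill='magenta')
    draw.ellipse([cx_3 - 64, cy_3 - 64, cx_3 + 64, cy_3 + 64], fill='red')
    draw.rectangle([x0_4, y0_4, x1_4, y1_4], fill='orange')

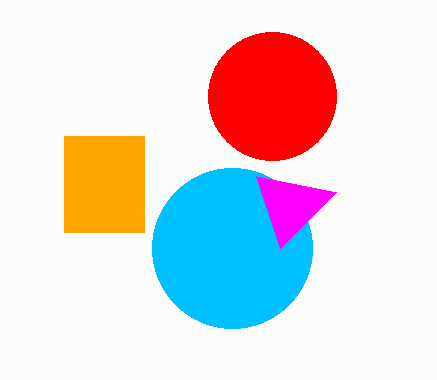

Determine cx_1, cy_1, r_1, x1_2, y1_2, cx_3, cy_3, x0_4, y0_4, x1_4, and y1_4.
cx_1 = 232
cy_1 = 248
r_1 = 80
x1_2 = 280
y1_2 = 248
cx_3 = 272
cy_3 = 96
x0_4 = 64
y0_4 = 136
x1_4 = 144
y1_4 = 232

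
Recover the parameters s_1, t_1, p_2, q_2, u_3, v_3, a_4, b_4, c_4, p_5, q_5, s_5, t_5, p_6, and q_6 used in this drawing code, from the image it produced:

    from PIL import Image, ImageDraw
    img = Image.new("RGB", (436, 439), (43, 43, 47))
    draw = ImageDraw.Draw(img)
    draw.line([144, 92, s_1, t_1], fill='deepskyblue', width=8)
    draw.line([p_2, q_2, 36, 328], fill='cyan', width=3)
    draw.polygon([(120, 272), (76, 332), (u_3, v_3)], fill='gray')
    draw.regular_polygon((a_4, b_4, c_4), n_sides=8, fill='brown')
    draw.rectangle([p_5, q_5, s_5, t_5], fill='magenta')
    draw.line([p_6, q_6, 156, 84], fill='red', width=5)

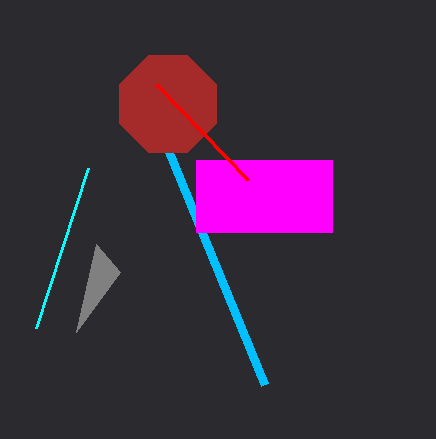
s_1 = 264; t_1 = 384; p_2 = 88; q_2 = 168; u_3 = 96; v_3 = 244; a_4 = 168; b_4 = 104; c_4 = 52; p_5 = 196; q_5 = 160; s_5 = 332; t_5 = 232; p_6 = 248; q_6 = 180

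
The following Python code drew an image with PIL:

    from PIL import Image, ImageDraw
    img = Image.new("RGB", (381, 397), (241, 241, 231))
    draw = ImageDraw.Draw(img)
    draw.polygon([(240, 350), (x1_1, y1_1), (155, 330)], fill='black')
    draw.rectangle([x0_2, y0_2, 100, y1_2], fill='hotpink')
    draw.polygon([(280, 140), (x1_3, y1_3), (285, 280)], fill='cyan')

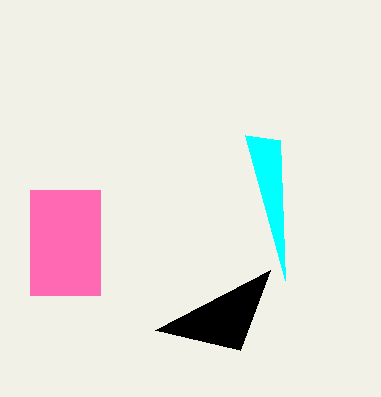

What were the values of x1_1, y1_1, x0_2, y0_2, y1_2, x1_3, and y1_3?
x1_1 = 270
y1_1 = 270
x0_2 = 30
y0_2 = 190
y1_2 = 295
x1_3 = 245
y1_3 = 135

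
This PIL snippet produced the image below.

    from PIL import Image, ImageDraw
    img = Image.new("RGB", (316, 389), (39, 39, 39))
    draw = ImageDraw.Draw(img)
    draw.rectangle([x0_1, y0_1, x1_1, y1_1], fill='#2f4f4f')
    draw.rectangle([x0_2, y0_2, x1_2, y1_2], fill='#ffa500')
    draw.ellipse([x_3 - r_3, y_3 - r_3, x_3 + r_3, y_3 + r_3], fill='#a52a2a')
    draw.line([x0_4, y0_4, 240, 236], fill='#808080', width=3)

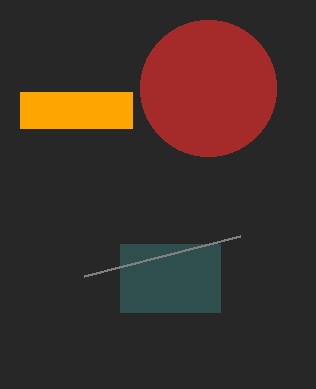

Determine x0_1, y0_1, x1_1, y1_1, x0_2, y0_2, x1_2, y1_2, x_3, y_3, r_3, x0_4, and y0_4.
x0_1 = 120, y0_1 = 244, x1_1 = 220, y1_1 = 312, x0_2 = 20, y0_2 = 92, x1_2 = 132, y1_2 = 128, x_3 = 208, y_3 = 88, r_3 = 68, x0_4 = 84, y0_4 = 276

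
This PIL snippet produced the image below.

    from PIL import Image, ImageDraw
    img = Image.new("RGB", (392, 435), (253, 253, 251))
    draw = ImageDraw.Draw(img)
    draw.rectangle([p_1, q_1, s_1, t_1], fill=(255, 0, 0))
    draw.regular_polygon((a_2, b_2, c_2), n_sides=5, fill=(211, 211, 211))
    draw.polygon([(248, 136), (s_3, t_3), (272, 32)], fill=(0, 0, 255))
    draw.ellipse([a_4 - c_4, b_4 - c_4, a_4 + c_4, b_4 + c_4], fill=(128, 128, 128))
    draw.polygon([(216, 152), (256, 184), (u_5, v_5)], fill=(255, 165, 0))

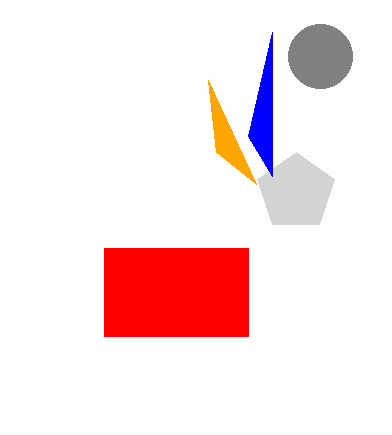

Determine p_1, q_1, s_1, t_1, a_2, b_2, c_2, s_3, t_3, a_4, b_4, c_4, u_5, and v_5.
p_1 = 104; q_1 = 248; s_1 = 248; t_1 = 336; a_2 = 296; b_2 = 192; c_2 = 40; s_3 = 272; t_3 = 176; a_4 = 320; b_4 = 56; c_4 = 32; u_5 = 208; v_5 = 80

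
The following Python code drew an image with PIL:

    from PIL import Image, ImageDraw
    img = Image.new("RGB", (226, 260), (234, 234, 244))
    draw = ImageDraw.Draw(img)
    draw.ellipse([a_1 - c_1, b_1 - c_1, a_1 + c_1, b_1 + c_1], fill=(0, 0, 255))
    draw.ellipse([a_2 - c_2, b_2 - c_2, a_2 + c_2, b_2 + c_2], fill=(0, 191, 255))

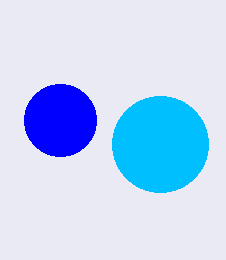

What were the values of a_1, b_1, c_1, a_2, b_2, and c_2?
a_1 = 60
b_1 = 120
c_1 = 36
a_2 = 160
b_2 = 144
c_2 = 48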